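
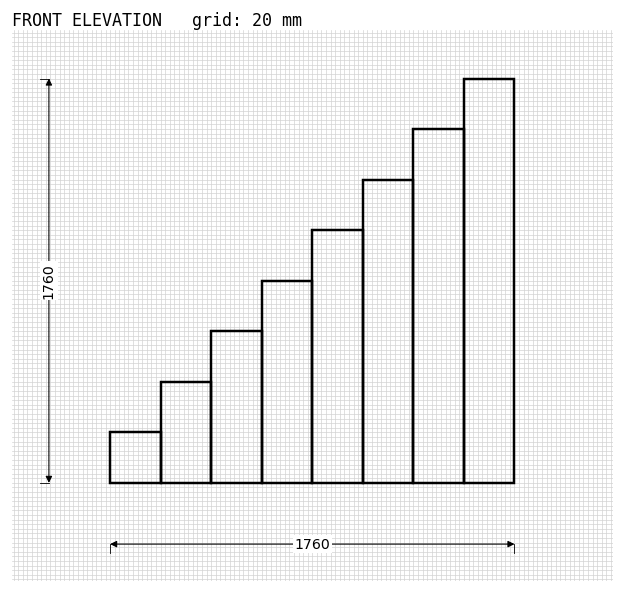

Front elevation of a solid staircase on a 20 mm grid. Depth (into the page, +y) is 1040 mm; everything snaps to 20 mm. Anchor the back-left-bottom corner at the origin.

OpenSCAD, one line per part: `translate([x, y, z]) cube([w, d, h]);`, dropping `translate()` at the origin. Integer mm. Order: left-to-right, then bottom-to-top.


cube([220, 1040, 220]);
translate([220, 0, 0]) cube([220, 1040, 440]);
translate([440, 0, 0]) cube([220, 1040, 660]);
translate([660, 0, 0]) cube([220, 1040, 880]);
translate([880, 0, 0]) cube([220, 1040, 1100]);
translate([1100, 0, 0]) cube([220, 1040, 1320]);
translate([1320, 0, 0]) cube([220, 1040, 1540]);
translate([1540, 0, 0]) cube([220, 1040, 1760]);


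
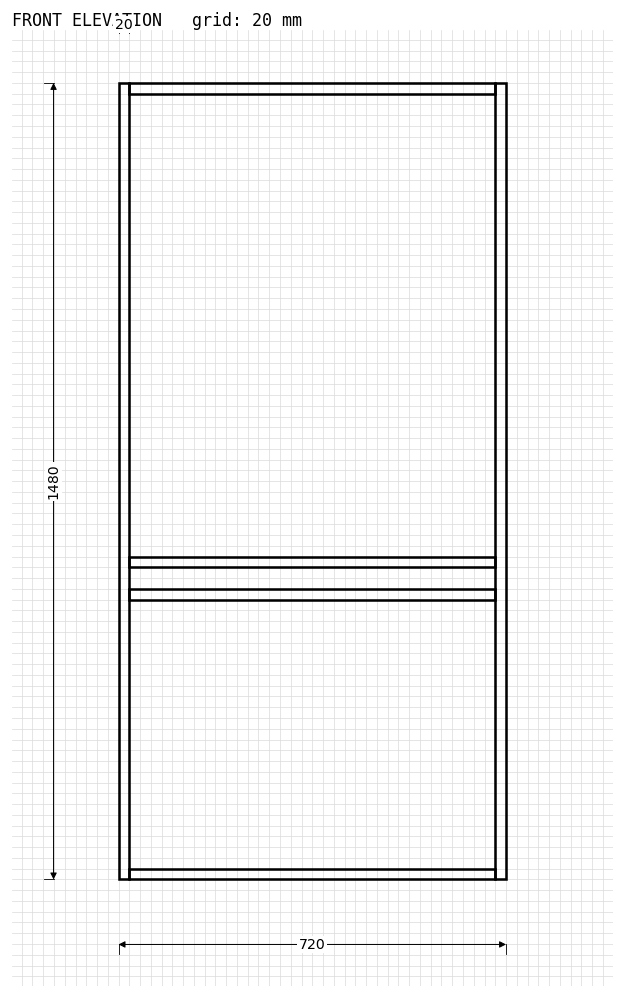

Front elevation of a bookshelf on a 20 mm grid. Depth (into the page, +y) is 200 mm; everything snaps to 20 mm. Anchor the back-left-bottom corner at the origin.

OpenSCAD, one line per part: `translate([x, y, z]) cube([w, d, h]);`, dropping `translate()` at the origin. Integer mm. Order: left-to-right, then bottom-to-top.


cube([20, 200, 1480]);
translate([20, 0, 0]) cube([680, 200, 20]);
translate([20, 0, 520]) cube([680, 200, 20]);
translate([20, 0, 580]) cube([680, 200, 20]);
translate([20, 0, 1460]) cube([680, 200, 20]);
translate([700, 0, 0]) cube([20, 200, 1480]);


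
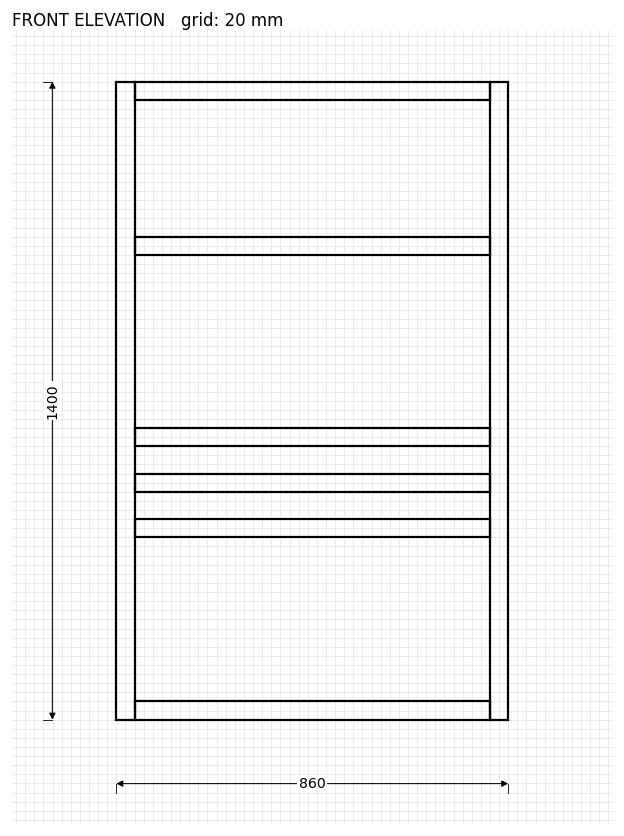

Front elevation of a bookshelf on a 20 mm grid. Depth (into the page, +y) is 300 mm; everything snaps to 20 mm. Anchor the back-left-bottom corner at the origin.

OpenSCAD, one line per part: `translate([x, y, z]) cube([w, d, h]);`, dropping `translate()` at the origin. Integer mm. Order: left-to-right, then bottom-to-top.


cube([40, 300, 1400]);
translate([40, 0, 0]) cube([780, 300, 40]);
translate([40, 0, 400]) cube([780, 300, 40]);
translate([40, 0, 500]) cube([780, 300, 40]);
translate([40, 0, 600]) cube([780, 300, 40]);
translate([40, 0, 1020]) cube([780, 300, 40]);
translate([40, 0, 1360]) cube([780, 300, 40]);
translate([820, 0, 0]) cube([40, 300, 1400]);


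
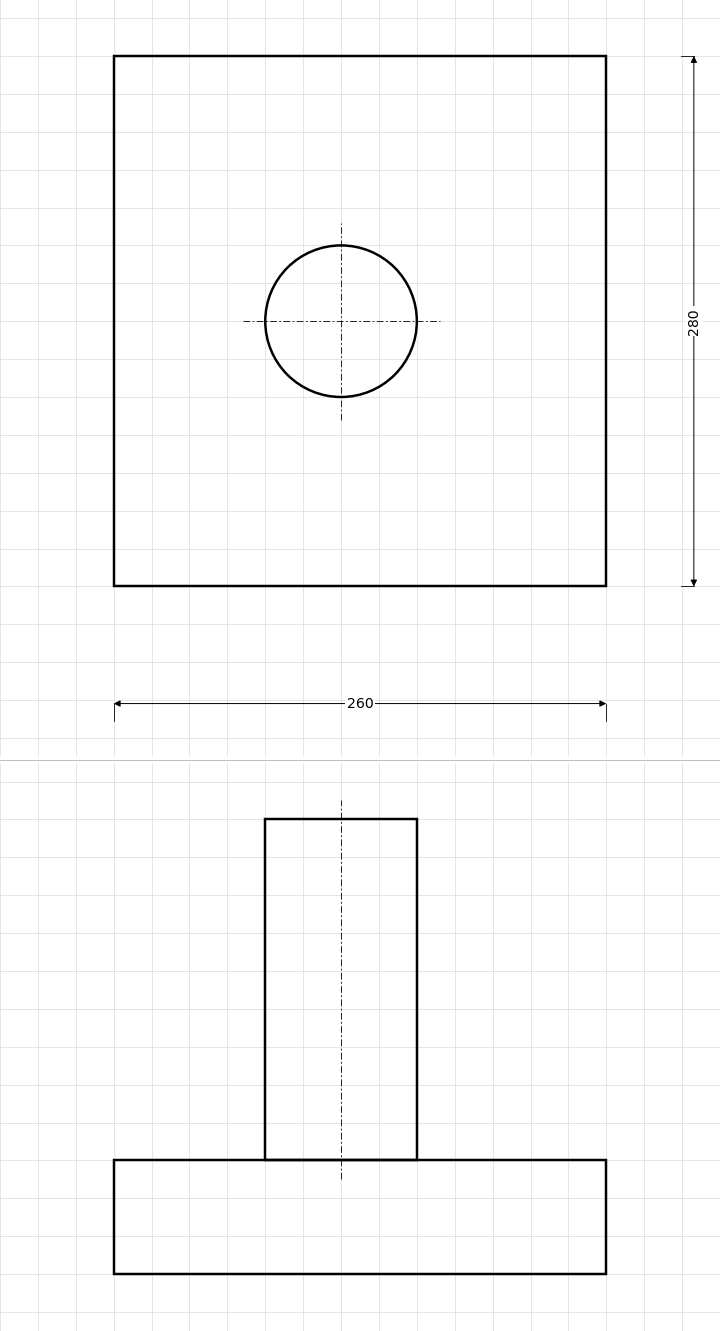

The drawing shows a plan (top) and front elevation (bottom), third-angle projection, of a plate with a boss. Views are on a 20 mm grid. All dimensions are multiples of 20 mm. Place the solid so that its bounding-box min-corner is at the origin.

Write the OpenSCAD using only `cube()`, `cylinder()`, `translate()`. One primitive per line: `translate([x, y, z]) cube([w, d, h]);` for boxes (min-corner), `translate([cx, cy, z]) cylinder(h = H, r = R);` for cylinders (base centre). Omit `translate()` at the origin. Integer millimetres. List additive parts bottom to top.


cube([260, 280, 60]);
translate([120, 140, 60]) cylinder(h = 180, r = 40);


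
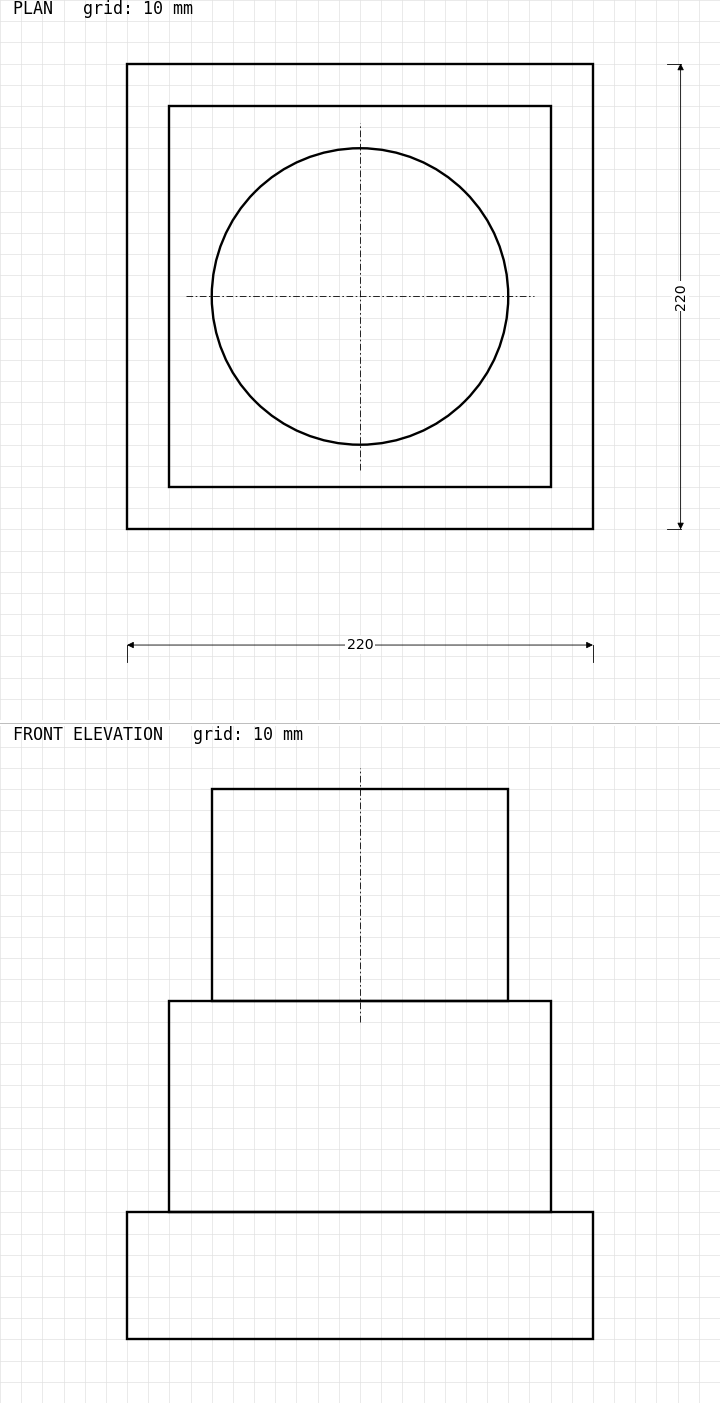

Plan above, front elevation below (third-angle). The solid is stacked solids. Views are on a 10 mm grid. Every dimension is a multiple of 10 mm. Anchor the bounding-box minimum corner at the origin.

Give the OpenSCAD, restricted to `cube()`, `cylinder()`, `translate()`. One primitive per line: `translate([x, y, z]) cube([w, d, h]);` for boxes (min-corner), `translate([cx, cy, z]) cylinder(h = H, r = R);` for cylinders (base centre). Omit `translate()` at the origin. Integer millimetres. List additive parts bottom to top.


cube([220, 220, 60]);
translate([20, 20, 60]) cube([180, 180, 100]);
translate([110, 110, 160]) cylinder(h = 100, r = 70);


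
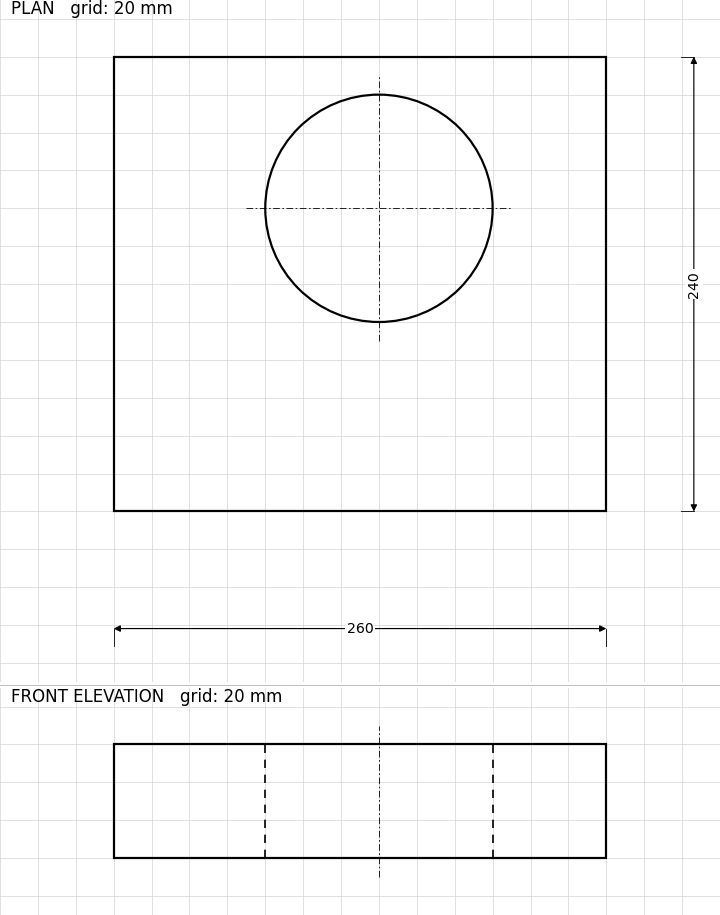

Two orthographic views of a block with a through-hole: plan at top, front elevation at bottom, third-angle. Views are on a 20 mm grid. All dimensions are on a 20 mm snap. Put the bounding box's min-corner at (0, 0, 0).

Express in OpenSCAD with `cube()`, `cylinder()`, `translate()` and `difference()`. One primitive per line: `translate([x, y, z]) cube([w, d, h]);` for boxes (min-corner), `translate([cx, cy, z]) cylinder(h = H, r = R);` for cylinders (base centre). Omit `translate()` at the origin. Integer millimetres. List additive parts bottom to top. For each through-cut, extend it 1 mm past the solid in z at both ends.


difference() {
  cube([260, 240, 60]);
  translate([140, 160, -1]) cylinder(h = 62, r = 60);
}


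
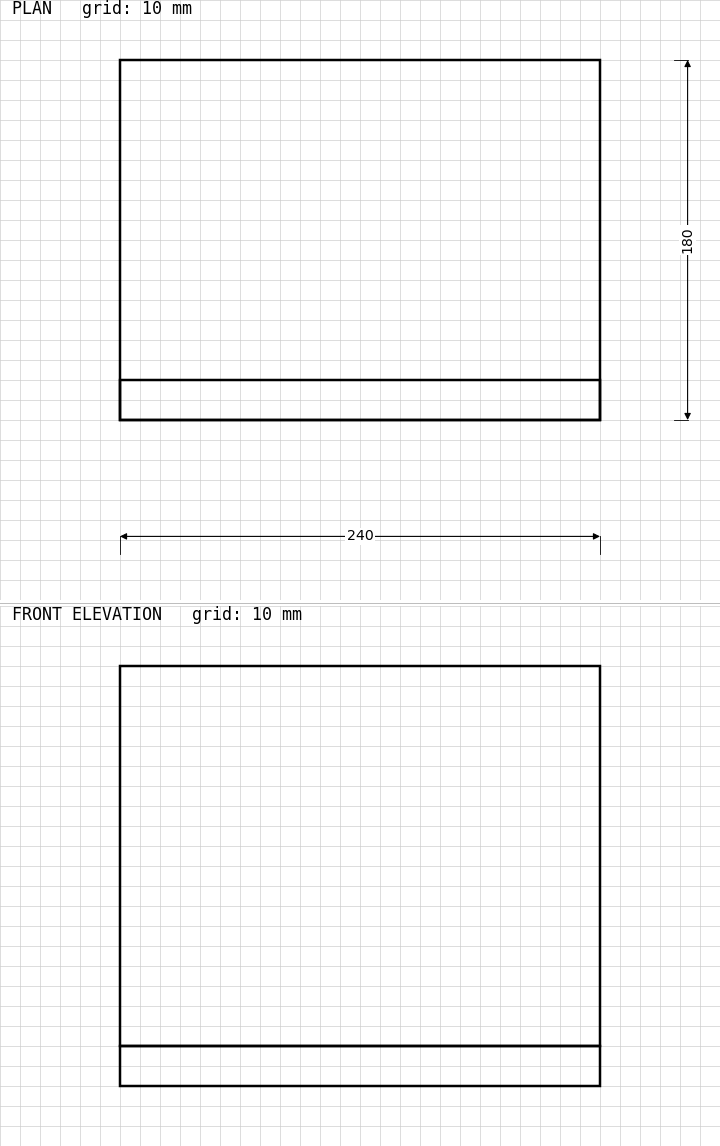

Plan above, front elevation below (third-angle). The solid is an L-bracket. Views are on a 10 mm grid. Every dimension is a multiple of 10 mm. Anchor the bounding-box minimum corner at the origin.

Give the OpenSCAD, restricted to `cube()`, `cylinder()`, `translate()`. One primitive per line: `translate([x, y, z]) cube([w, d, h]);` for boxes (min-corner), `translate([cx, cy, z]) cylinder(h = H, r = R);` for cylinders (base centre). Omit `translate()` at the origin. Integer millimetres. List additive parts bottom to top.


cube([240, 180, 20]);
translate([0, 0, 20]) cube([240, 20, 190]);


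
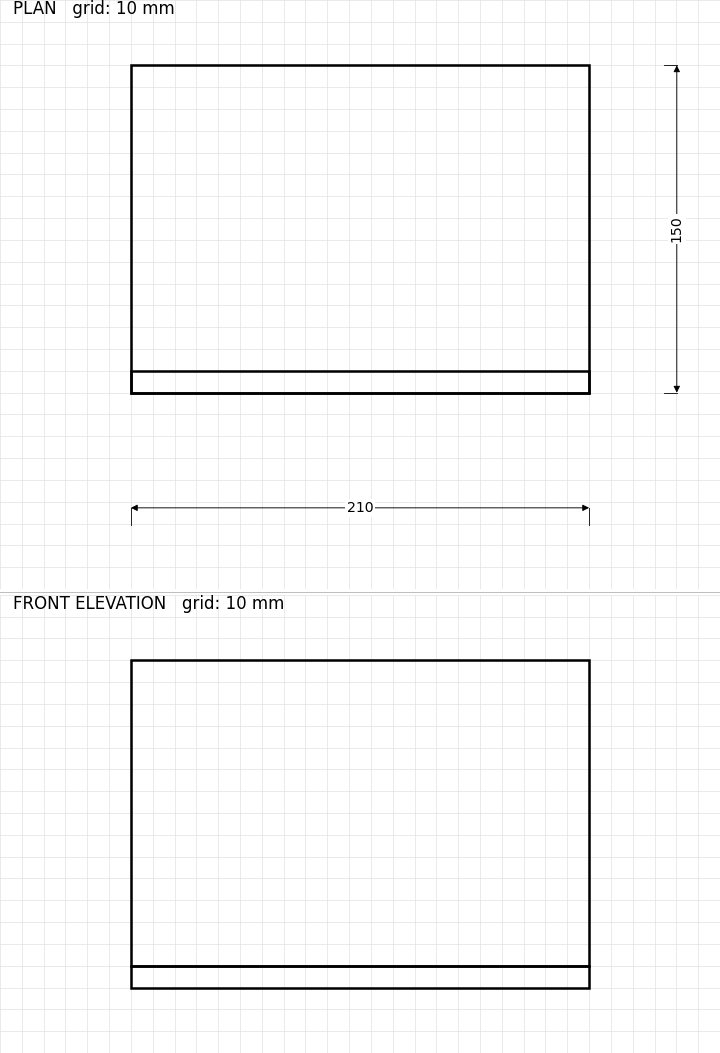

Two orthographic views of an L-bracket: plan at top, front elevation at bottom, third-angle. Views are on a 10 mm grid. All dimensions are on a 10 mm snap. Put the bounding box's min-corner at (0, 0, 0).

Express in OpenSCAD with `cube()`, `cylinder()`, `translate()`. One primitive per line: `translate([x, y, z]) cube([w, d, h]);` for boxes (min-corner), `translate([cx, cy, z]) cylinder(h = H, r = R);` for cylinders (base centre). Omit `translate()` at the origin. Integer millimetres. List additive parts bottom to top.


cube([210, 150, 10]);
translate([0, 0, 10]) cube([210, 10, 140]);


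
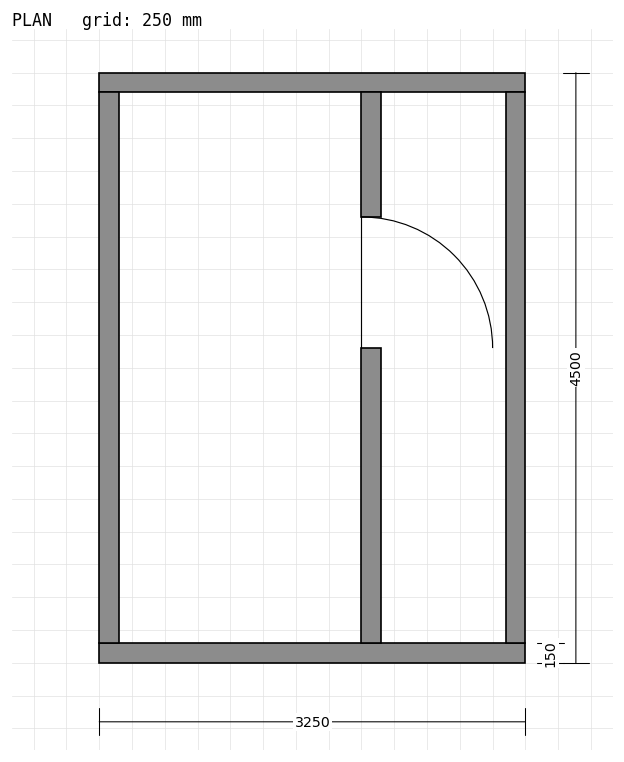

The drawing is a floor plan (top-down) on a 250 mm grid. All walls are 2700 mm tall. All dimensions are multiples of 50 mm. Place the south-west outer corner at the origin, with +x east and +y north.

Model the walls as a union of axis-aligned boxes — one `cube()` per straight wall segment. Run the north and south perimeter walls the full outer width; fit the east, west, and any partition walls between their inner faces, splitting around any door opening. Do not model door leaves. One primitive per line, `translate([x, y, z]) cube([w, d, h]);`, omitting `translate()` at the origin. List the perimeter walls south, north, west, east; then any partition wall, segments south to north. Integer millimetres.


cube([3250, 150, 2700]);
translate([0, 4350, 0]) cube([3250, 150, 2700]);
translate([0, 150, 0]) cube([150, 4200, 2700]);
translate([3100, 150, 0]) cube([150, 4200, 2700]);
translate([2000, 150, 0]) cube([150, 2250, 2700]);
translate([2000, 3400, 0]) cube([150, 950, 2700]);


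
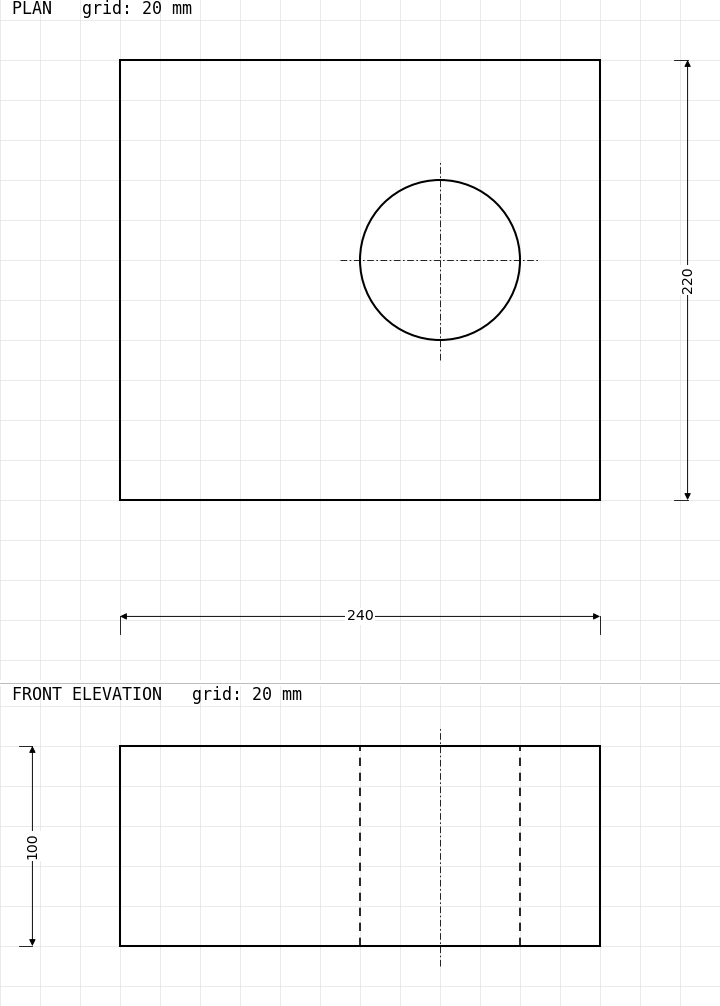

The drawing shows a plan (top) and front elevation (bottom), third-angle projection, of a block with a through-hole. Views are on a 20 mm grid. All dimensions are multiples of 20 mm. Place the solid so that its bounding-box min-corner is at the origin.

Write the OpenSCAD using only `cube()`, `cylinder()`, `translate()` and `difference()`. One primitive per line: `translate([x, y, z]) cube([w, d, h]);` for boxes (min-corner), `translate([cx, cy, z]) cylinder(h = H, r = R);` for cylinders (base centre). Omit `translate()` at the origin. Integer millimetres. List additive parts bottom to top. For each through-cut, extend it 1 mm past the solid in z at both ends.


difference() {
  cube([240, 220, 100]);
  translate([160, 120, -1]) cylinder(h = 102, r = 40);
}


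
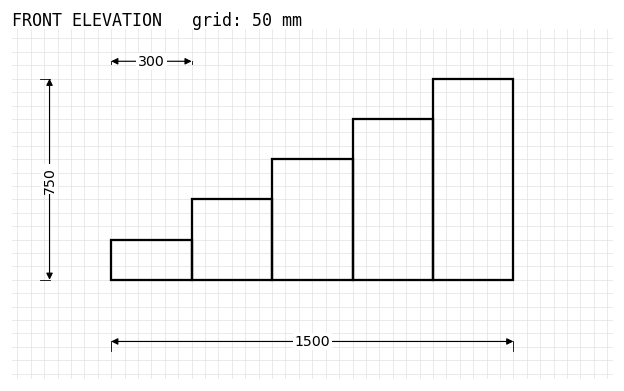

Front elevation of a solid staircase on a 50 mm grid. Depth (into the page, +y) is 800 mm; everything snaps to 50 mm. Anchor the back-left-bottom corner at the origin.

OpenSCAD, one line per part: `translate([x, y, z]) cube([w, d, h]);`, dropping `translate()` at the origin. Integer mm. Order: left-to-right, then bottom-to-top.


cube([300, 800, 150]);
translate([300, 0, 0]) cube([300, 800, 300]);
translate([600, 0, 0]) cube([300, 800, 450]);
translate([900, 0, 0]) cube([300, 800, 600]);
translate([1200, 0, 0]) cube([300, 800, 750]);


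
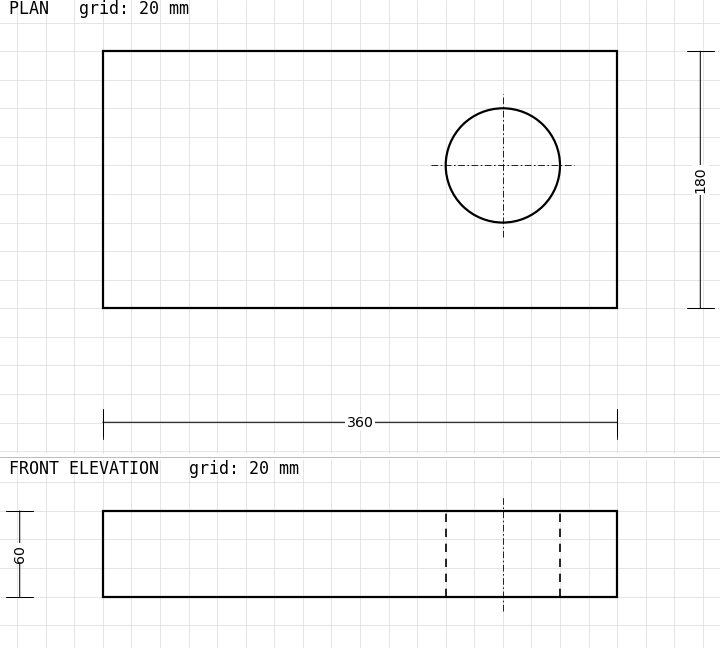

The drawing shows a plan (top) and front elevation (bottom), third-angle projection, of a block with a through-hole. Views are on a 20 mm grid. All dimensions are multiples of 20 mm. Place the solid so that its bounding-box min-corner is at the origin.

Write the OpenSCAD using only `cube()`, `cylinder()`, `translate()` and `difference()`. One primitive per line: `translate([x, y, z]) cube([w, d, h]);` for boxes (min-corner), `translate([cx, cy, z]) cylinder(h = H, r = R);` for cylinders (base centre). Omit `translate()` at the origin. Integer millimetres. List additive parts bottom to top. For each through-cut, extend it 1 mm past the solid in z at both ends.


difference() {
  cube([360, 180, 60]);
  translate([280, 100, -1]) cylinder(h = 62, r = 40);
}


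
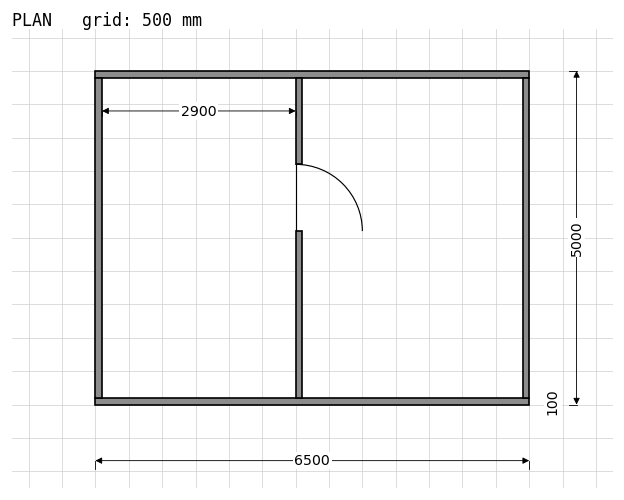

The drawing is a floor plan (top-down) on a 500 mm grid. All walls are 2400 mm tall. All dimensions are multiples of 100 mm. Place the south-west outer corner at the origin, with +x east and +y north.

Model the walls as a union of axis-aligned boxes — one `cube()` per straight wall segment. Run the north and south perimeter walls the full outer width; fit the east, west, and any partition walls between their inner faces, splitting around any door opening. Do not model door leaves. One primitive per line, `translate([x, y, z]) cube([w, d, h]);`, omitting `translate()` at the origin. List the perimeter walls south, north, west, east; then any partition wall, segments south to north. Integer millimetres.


cube([6500, 100, 2400]);
translate([0, 4900, 0]) cube([6500, 100, 2400]);
translate([0, 100, 0]) cube([100, 4800, 2400]);
translate([6400, 100, 0]) cube([100, 4800, 2400]);
translate([3000, 100, 0]) cube([100, 2500, 2400]);
translate([3000, 3600, 0]) cube([100, 1300, 2400]);


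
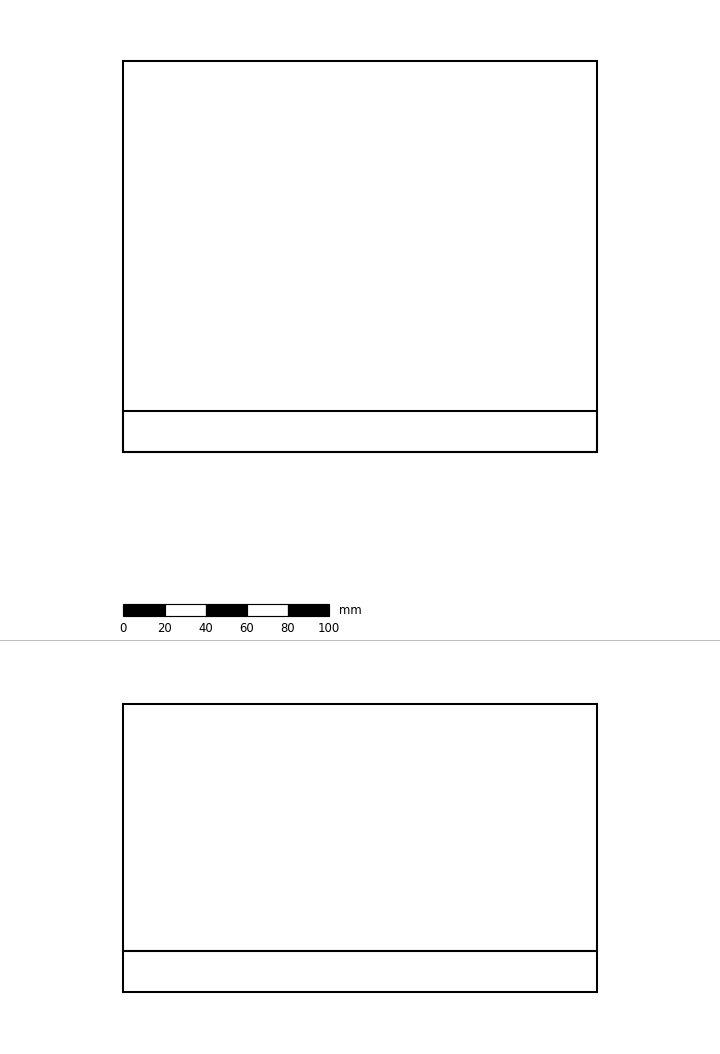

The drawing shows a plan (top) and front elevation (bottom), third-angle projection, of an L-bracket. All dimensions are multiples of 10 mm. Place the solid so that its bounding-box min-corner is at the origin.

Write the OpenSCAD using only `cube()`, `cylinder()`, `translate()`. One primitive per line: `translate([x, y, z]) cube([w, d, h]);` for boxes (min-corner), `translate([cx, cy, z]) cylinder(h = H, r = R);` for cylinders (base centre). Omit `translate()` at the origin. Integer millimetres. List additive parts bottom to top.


cube([230, 190, 20]);
translate([0, 0, 20]) cube([230, 20, 120]);


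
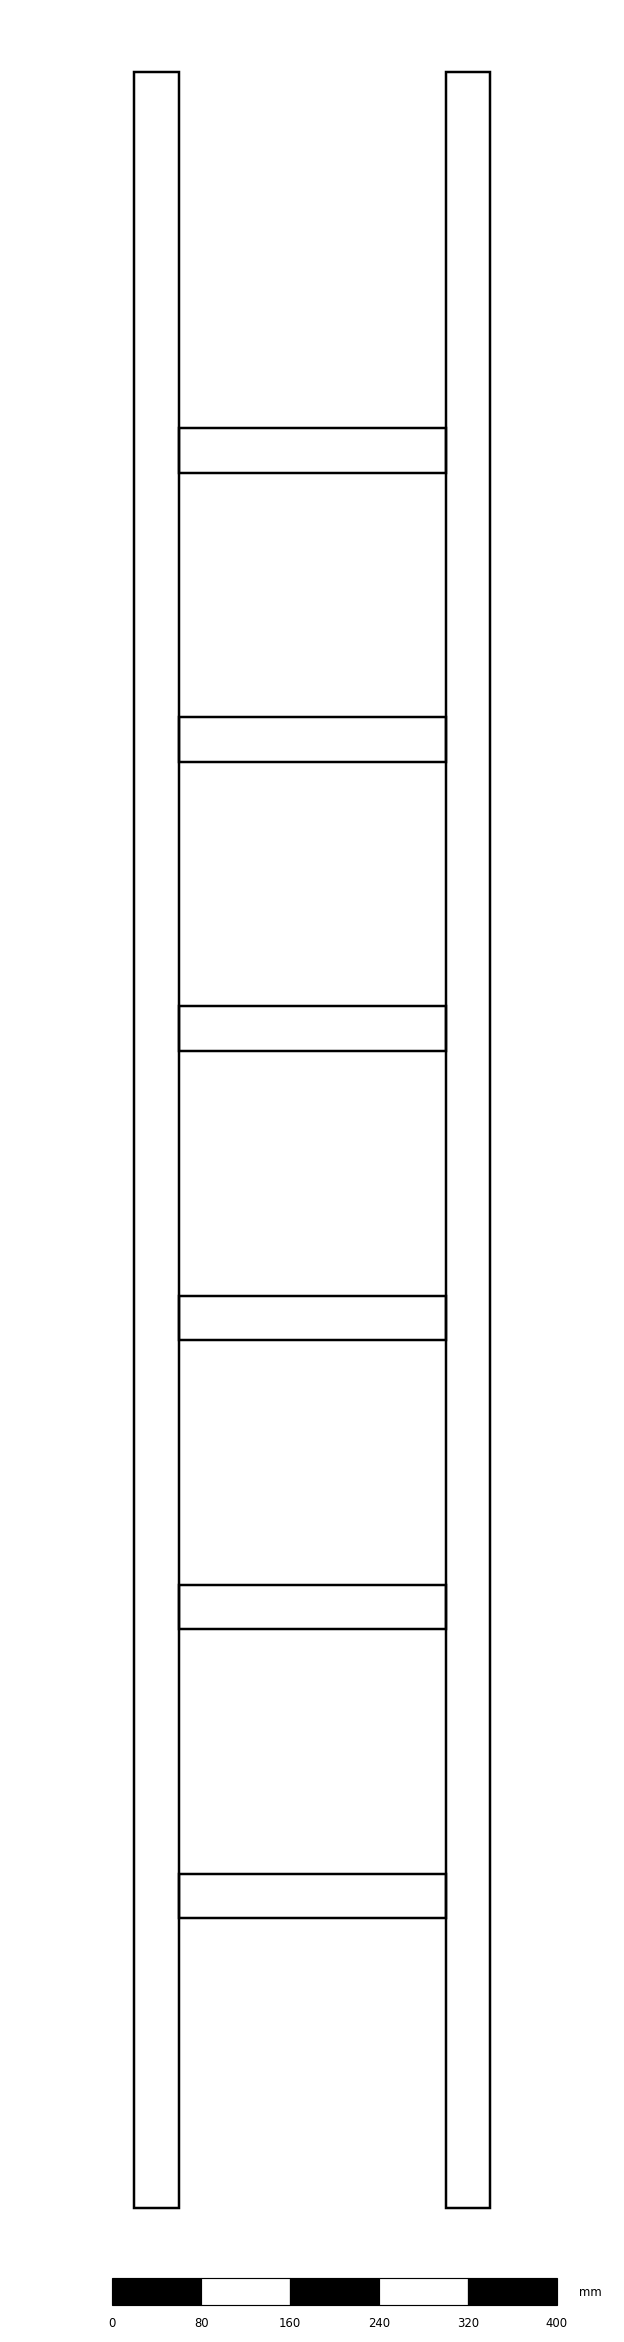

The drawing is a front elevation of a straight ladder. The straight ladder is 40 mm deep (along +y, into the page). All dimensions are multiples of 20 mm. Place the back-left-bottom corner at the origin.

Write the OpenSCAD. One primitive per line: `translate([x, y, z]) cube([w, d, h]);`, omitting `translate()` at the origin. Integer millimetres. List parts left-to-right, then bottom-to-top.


cube([40, 40, 1920]);
translate([40, 0, 260]) cube([240, 40, 40]);
translate([40, 0, 520]) cube([240, 40, 40]);
translate([40, 0, 780]) cube([240, 40, 40]);
translate([40, 0, 1040]) cube([240, 40, 40]);
translate([40, 0, 1300]) cube([240, 40, 40]);
translate([40, 0, 1560]) cube([240, 40, 40]);
translate([280, 0, 0]) cube([40, 40, 1920]);


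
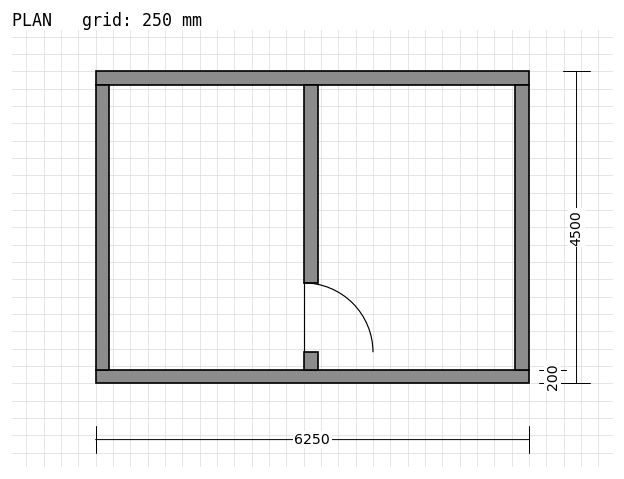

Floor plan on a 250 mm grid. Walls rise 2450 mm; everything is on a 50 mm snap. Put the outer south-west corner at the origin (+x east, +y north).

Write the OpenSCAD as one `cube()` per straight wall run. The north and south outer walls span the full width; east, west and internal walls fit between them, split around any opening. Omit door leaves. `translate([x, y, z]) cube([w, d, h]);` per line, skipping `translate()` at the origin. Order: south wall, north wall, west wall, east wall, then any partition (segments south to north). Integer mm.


cube([6250, 200, 2450]);
translate([0, 4300, 0]) cube([6250, 200, 2450]);
translate([0, 200, 0]) cube([200, 4100, 2450]);
translate([6050, 200, 0]) cube([200, 4100, 2450]);
translate([3000, 200, 0]) cube([200, 250, 2450]);
translate([3000, 1450, 0]) cube([200, 2850, 2450]);


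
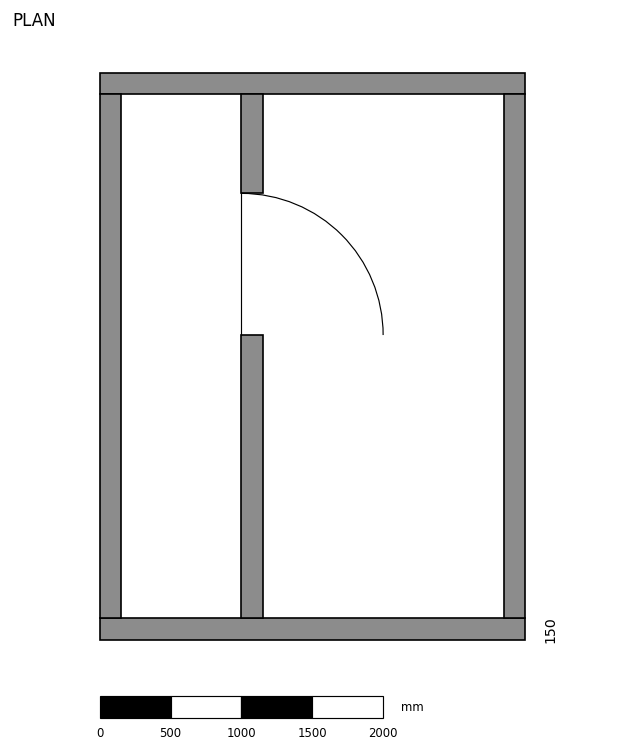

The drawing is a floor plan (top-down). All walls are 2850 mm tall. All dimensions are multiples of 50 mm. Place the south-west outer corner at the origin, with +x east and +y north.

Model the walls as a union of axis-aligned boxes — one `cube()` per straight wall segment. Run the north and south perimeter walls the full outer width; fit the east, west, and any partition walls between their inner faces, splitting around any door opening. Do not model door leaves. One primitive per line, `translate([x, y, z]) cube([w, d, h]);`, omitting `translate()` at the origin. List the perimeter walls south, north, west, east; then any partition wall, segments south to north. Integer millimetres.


cube([3000, 150, 2850]);
translate([0, 3850, 0]) cube([3000, 150, 2850]);
translate([0, 150, 0]) cube([150, 3700, 2850]);
translate([2850, 150, 0]) cube([150, 3700, 2850]);
translate([1000, 150, 0]) cube([150, 2000, 2850]);
translate([1000, 3150, 0]) cube([150, 700, 2850]);


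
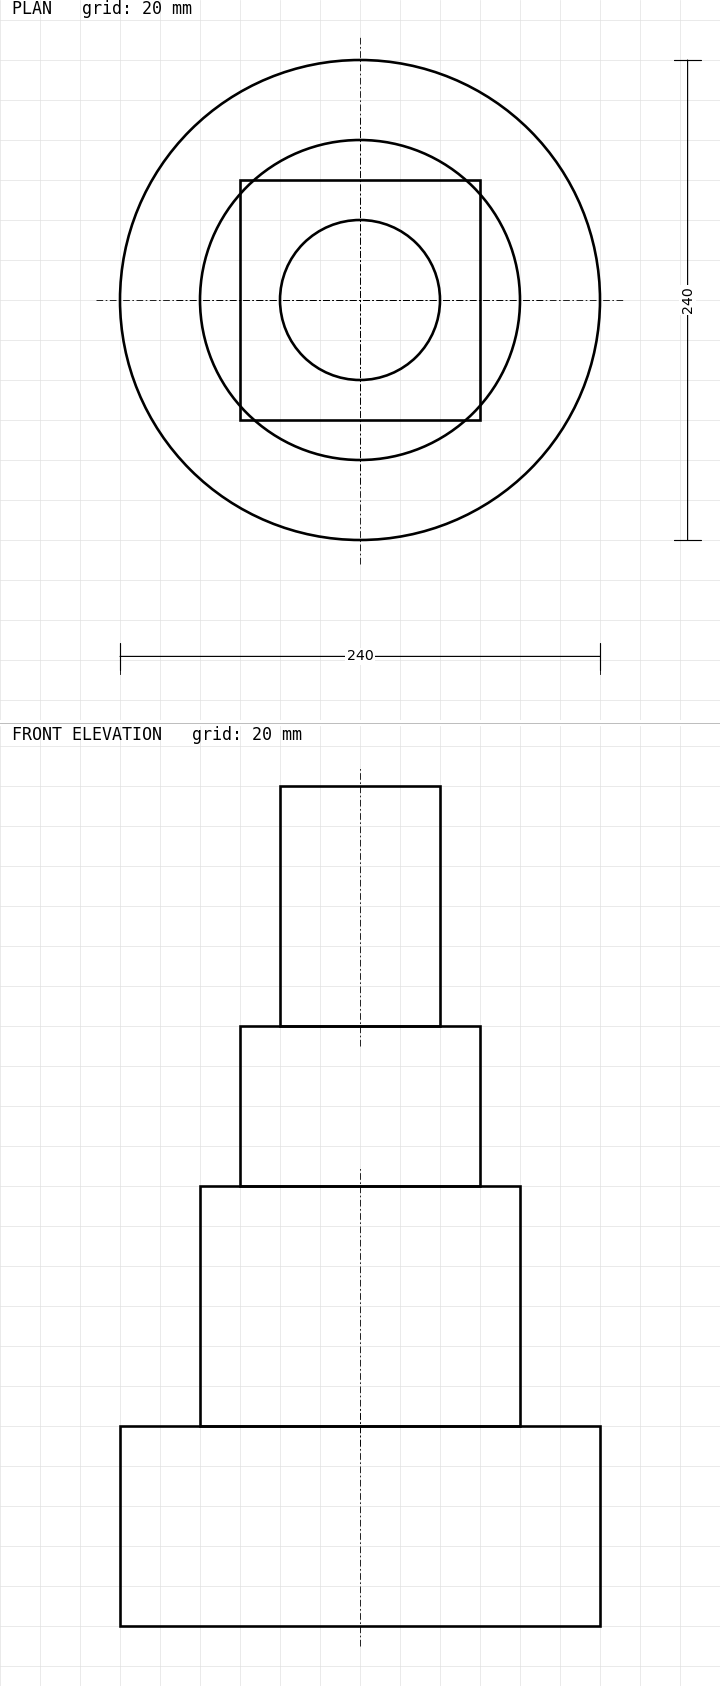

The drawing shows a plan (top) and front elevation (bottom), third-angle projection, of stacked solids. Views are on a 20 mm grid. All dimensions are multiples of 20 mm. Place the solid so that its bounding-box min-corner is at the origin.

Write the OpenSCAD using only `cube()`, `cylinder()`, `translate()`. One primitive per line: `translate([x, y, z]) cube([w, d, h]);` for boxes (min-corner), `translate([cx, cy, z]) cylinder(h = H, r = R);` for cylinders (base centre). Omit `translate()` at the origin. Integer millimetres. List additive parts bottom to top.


translate([120, 120, 0]) cylinder(h = 100, r = 120);
translate([120, 120, 100]) cylinder(h = 120, r = 80);
translate([60, 60, 220]) cube([120, 120, 80]);
translate([120, 120, 300]) cylinder(h = 120, r = 40);


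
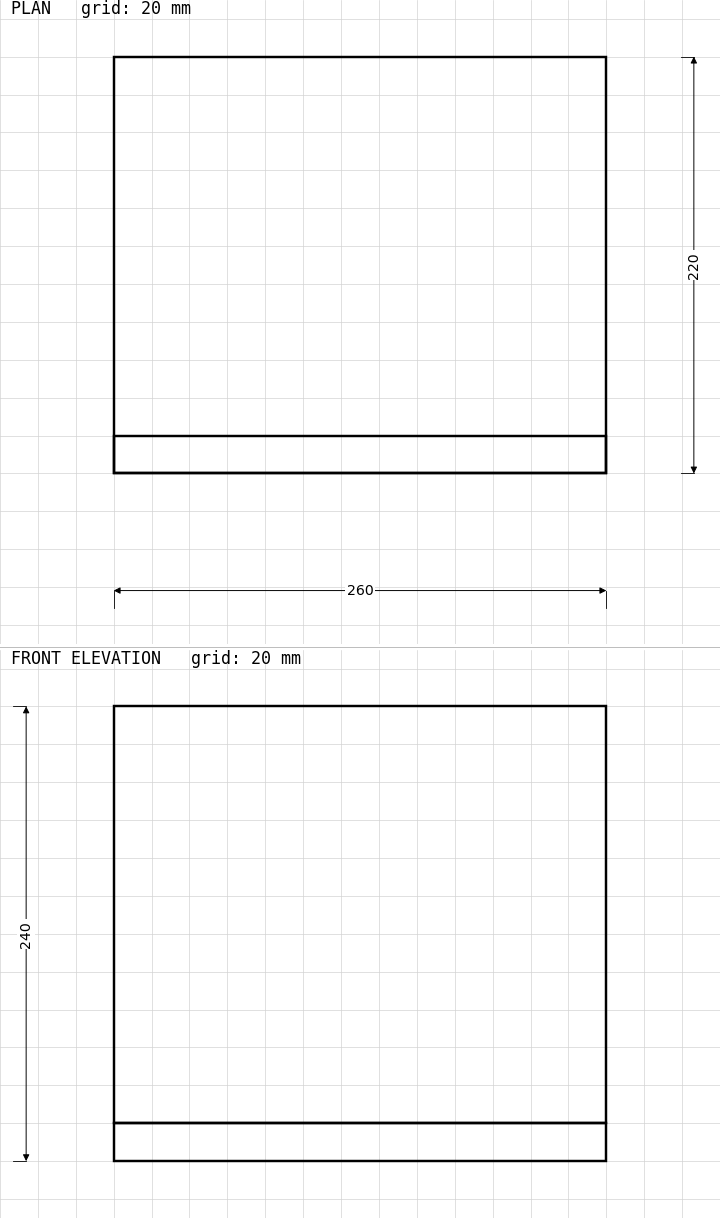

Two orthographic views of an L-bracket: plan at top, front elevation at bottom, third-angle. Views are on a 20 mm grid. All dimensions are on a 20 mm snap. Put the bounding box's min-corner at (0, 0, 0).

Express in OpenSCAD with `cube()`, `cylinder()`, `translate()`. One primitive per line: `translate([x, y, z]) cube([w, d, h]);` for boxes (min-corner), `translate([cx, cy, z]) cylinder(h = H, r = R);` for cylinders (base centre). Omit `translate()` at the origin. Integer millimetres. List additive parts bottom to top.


cube([260, 220, 20]);
translate([0, 0, 20]) cube([260, 20, 220]);


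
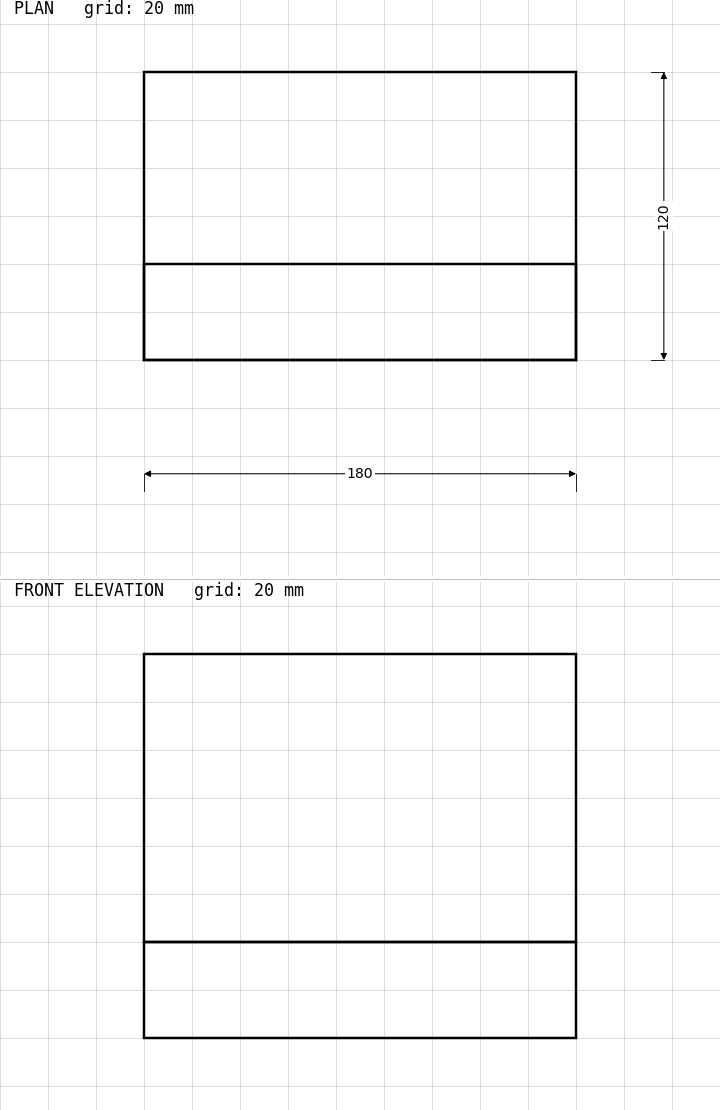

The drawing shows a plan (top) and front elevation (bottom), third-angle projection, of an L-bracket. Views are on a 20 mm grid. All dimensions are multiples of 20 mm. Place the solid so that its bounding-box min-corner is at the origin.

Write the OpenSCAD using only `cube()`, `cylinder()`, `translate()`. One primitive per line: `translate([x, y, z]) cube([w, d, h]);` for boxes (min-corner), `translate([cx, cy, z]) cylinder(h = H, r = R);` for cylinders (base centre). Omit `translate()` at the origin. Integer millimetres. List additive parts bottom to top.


cube([180, 120, 40]);
translate([0, 0, 40]) cube([180, 40, 120]);


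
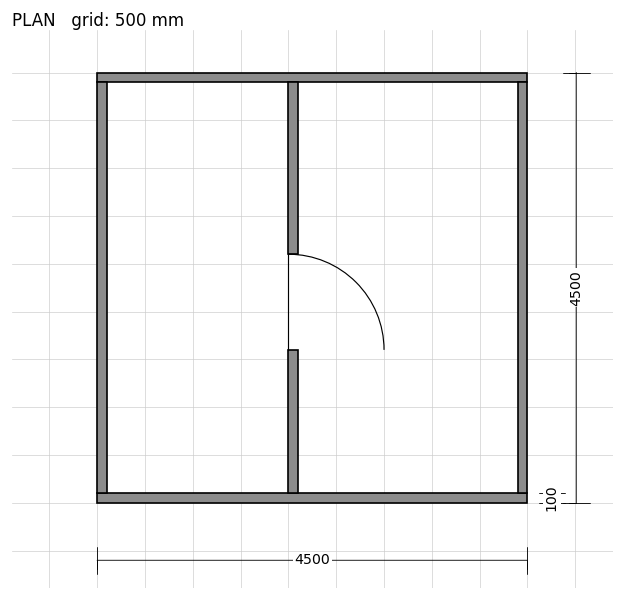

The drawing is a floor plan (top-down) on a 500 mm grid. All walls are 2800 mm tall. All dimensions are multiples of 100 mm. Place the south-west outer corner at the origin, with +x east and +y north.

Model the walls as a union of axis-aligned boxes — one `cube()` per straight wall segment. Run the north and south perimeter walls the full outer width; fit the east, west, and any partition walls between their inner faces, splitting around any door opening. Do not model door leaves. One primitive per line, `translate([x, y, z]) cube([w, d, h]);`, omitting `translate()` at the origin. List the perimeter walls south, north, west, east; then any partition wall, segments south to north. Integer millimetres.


cube([4500, 100, 2800]);
translate([0, 4400, 0]) cube([4500, 100, 2800]);
translate([0, 100, 0]) cube([100, 4300, 2800]);
translate([4400, 100, 0]) cube([100, 4300, 2800]);
translate([2000, 100, 0]) cube([100, 1500, 2800]);
translate([2000, 2600, 0]) cube([100, 1800, 2800]);


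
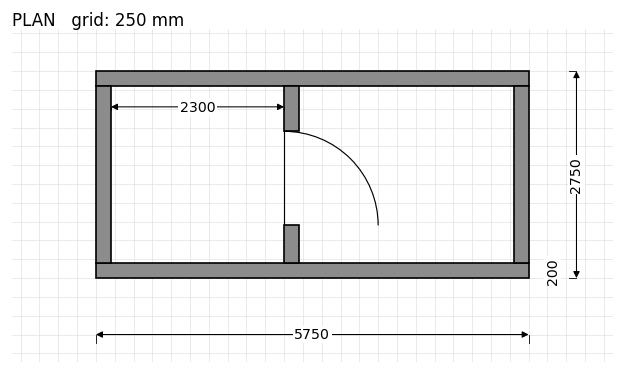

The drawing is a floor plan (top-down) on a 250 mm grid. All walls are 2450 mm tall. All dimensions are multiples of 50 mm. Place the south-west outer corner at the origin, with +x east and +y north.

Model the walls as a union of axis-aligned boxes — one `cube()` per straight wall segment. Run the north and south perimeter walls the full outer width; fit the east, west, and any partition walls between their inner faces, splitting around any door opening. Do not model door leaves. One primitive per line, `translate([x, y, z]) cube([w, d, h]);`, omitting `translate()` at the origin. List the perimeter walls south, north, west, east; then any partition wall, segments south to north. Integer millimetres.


cube([5750, 200, 2450]);
translate([0, 2550, 0]) cube([5750, 200, 2450]);
translate([0, 200, 0]) cube([200, 2350, 2450]);
translate([5550, 200, 0]) cube([200, 2350, 2450]);
translate([2500, 200, 0]) cube([200, 500, 2450]);
translate([2500, 1950, 0]) cube([200, 600, 2450]);


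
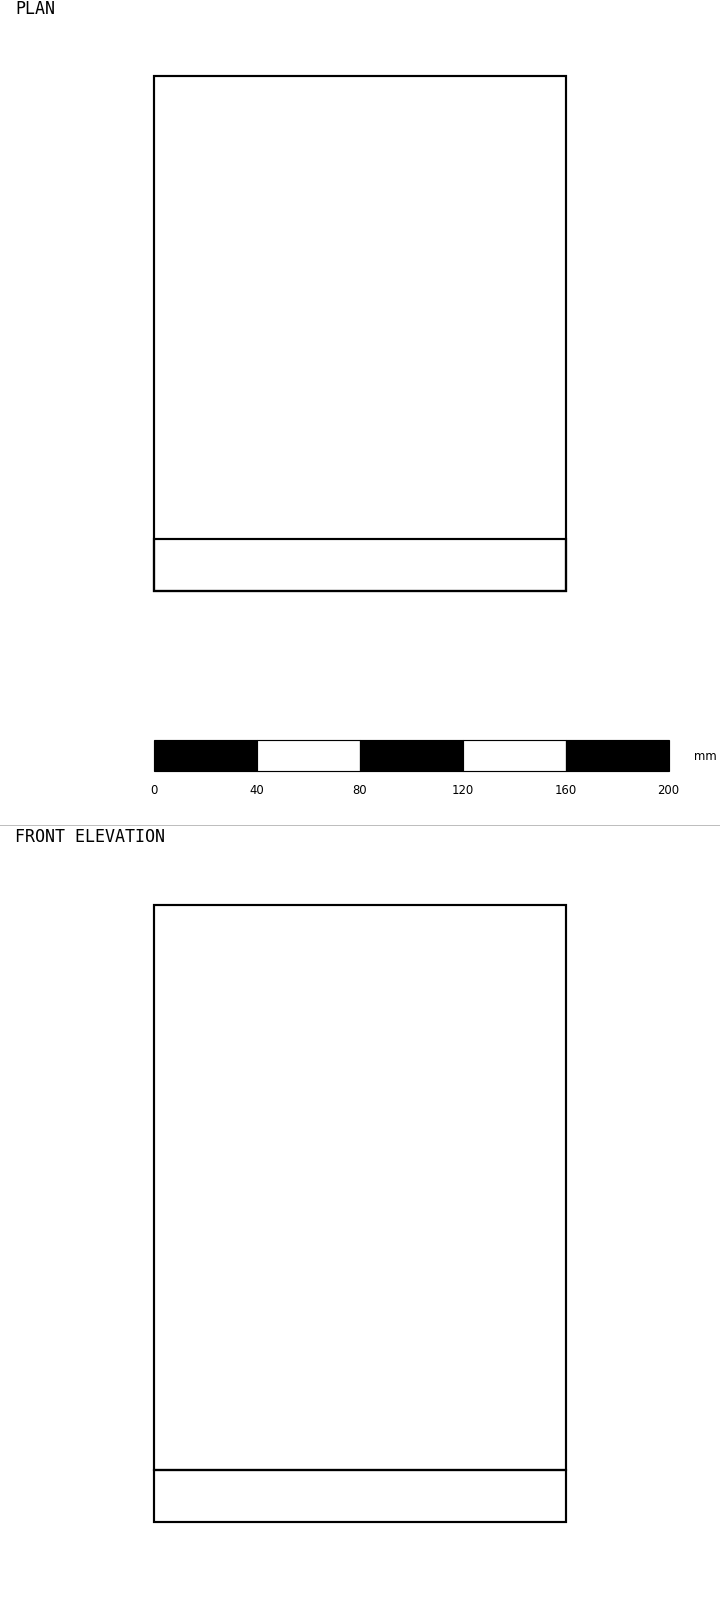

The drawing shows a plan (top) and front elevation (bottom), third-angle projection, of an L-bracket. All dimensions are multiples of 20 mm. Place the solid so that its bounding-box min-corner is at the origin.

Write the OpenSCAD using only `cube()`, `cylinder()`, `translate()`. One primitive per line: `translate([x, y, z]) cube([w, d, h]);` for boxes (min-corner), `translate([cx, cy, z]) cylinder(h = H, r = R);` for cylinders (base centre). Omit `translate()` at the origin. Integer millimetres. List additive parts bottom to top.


cube([160, 200, 20]);
translate([0, 0, 20]) cube([160, 20, 220]);


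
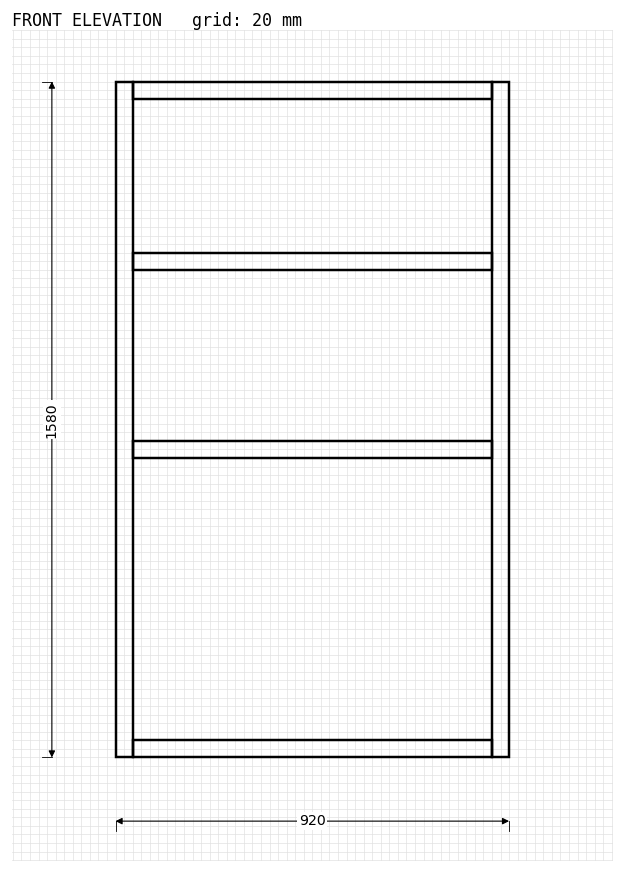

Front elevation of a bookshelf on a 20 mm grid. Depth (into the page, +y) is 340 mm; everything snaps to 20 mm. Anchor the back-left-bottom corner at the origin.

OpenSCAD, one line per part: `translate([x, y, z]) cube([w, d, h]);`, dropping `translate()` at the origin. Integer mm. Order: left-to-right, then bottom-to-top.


cube([40, 340, 1580]);
translate([40, 0, 0]) cube([840, 340, 40]);
translate([40, 0, 700]) cube([840, 340, 40]);
translate([40, 0, 1140]) cube([840, 340, 40]);
translate([40, 0, 1540]) cube([840, 340, 40]);
translate([880, 0, 0]) cube([40, 340, 1580]);


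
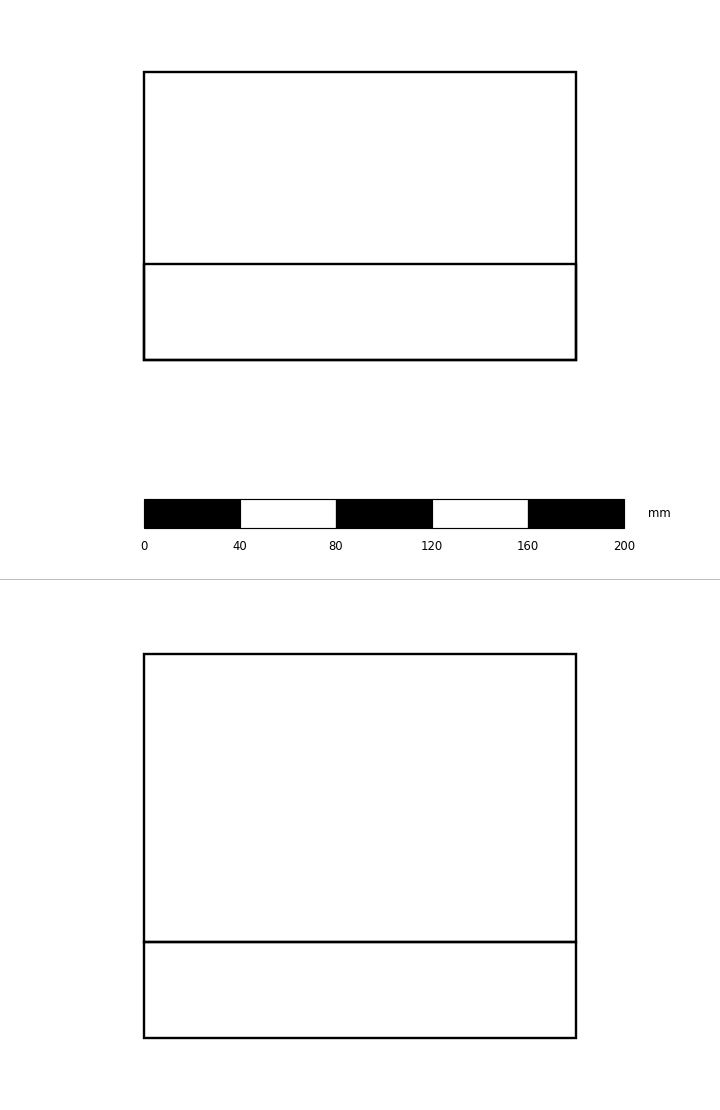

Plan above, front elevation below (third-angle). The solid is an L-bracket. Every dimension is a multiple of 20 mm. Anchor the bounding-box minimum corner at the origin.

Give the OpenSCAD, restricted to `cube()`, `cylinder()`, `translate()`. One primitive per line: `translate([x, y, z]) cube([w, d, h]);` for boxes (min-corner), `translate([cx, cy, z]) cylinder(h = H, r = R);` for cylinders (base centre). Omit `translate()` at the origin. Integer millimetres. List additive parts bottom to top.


cube([180, 120, 40]);
translate([0, 0, 40]) cube([180, 40, 120]);


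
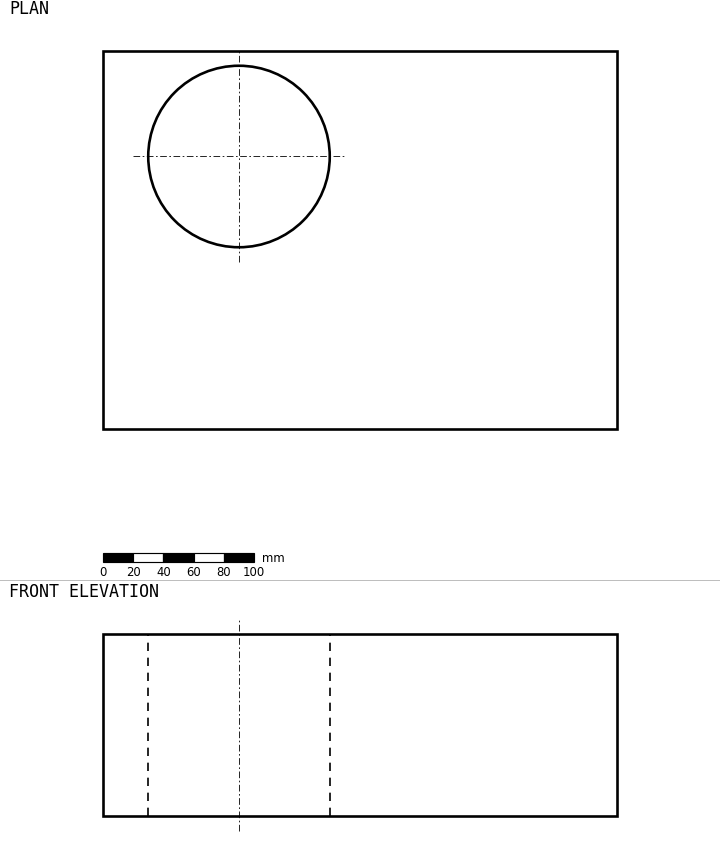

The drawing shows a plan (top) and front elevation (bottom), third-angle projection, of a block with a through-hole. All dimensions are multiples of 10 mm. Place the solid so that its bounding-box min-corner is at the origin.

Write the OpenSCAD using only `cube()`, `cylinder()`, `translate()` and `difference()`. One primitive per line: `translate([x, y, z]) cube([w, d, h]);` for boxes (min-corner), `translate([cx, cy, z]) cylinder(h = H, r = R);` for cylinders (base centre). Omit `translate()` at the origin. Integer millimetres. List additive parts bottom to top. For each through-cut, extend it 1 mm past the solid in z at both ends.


difference() {
  cube([340, 250, 120]);
  translate([90, 180, -1]) cylinder(h = 122, r = 60);
}


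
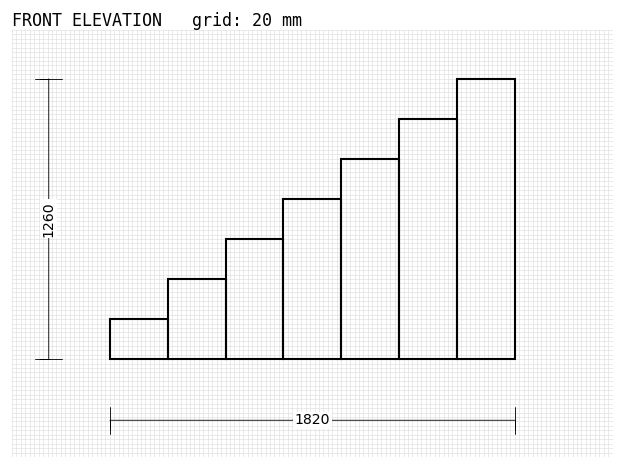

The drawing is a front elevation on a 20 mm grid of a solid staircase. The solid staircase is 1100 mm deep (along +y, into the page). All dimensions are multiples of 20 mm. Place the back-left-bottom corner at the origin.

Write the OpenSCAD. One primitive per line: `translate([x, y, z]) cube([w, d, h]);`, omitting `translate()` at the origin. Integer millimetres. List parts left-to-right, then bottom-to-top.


cube([260, 1100, 180]);
translate([260, 0, 0]) cube([260, 1100, 360]);
translate([520, 0, 0]) cube([260, 1100, 540]);
translate([780, 0, 0]) cube([260, 1100, 720]);
translate([1040, 0, 0]) cube([260, 1100, 900]);
translate([1300, 0, 0]) cube([260, 1100, 1080]);
translate([1560, 0, 0]) cube([260, 1100, 1260]);


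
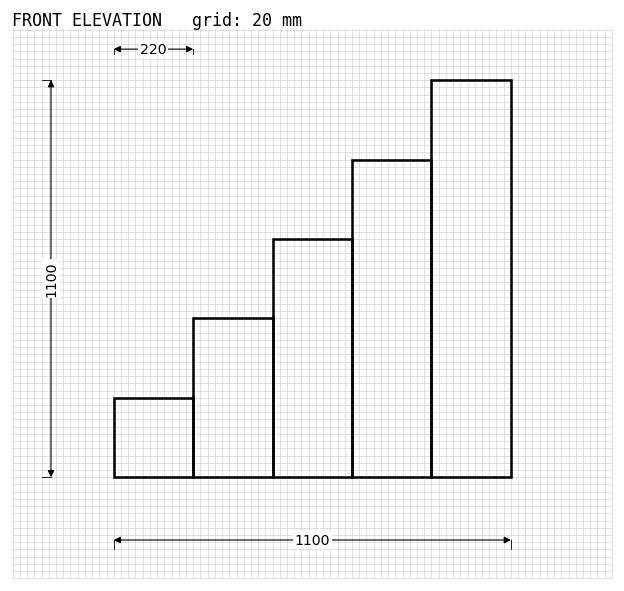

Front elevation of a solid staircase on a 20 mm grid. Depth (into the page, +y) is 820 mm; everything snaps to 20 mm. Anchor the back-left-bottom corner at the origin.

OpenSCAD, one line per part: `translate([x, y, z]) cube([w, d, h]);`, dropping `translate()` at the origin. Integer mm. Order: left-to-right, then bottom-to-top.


cube([220, 820, 220]);
translate([220, 0, 0]) cube([220, 820, 440]);
translate([440, 0, 0]) cube([220, 820, 660]);
translate([660, 0, 0]) cube([220, 820, 880]);
translate([880, 0, 0]) cube([220, 820, 1100]);


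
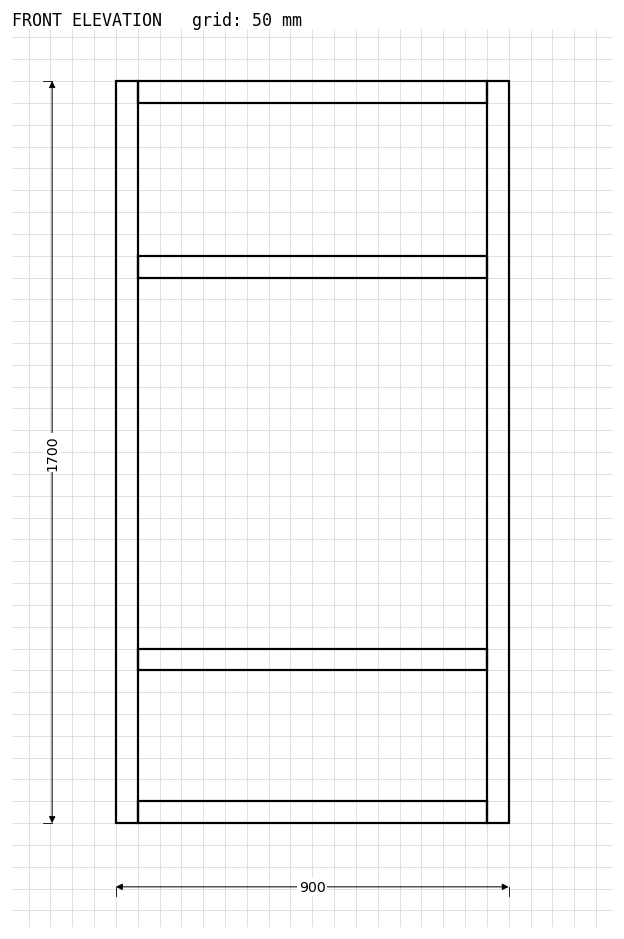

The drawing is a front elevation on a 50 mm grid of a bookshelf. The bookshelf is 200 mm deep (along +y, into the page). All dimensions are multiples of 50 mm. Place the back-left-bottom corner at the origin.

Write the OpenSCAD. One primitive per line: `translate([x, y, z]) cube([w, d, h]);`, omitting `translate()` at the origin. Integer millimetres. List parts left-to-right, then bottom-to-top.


cube([50, 200, 1700]);
translate([50, 0, 0]) cube([800, 200, 50]);
translate([50, 0, 350]) cube([800, 200, 50]);
translate([50, 0, 1250]) cube([800, 200, 50]);
translate([50, 0, 1650]) cube([800, 200, 50]);
translate([850, 0, 0]) cube([50, 200, 1700]);


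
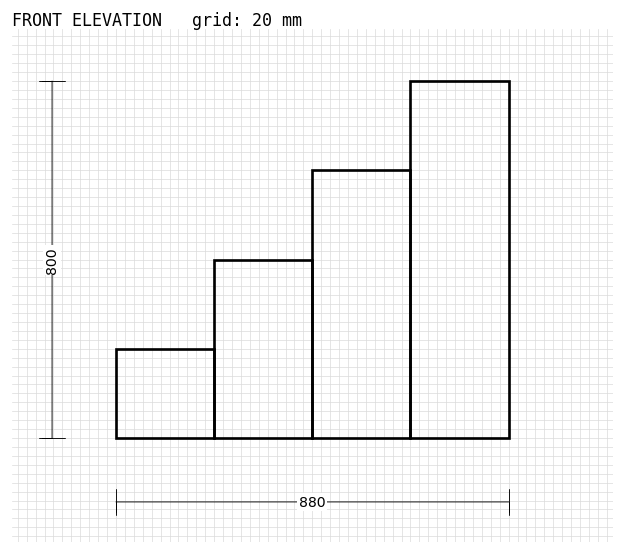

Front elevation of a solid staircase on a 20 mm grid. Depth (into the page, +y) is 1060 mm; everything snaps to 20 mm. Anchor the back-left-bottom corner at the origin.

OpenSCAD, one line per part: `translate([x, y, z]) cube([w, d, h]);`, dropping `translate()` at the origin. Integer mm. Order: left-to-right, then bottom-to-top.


cube([220, 1060, 200]);
translate([220, 0, 0]) cube([220, 1060, 400]);
translate([440, 0, 0]) cube([220, 1060, 600]);
translate([660, 0, 0]) cube([220, 1060, 800]);


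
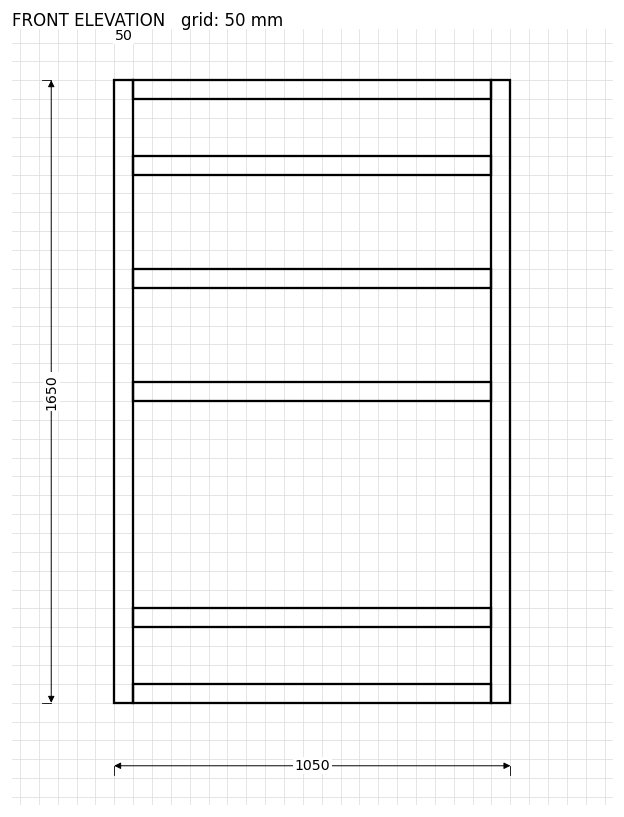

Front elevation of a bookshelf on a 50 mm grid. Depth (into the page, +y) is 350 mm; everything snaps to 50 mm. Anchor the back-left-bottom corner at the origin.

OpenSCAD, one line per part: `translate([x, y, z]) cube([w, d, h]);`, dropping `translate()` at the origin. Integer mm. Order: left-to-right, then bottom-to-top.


cube([50, 350, 1650]);
translate([50, 0, 0]) cube([950, 350, 50]);
translate([50, 0, 200]) cube([950, 350, 50]);
translate([50, 0, 800]) cube([950, 350, 50]);
translate([50, 0, 1100]) cube([950, 350, 50]);
translate([50, 0, 1400]) cube([950, 350, 50]);
translate([50, 0, 1600]) cube([950, 350, 50]);
translate([1000, 0, 0]) cube([50, 350, 1650]);


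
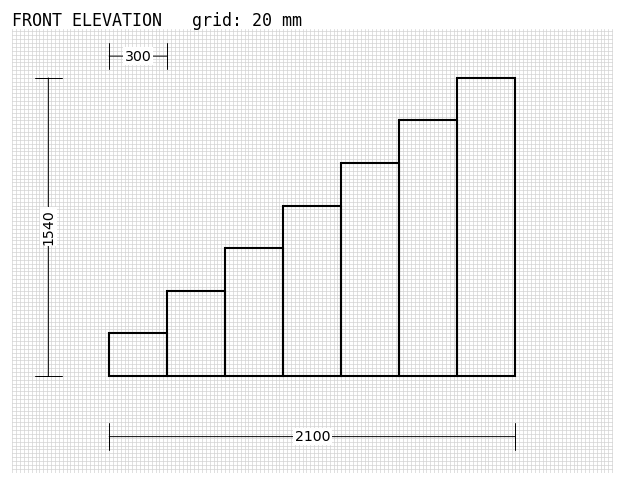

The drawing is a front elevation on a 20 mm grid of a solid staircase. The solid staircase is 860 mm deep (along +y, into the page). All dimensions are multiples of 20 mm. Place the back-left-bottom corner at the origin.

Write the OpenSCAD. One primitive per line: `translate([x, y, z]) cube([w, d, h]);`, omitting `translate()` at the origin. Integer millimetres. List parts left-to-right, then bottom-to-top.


cube([300, 860, 220]);
translate([300, 0, 0]) cube([300, 860, 440]);
translate([600, 0, 0]) cube([300, 860, 660]);
translate([900, 0, 0]) cube([300, 860, 880]);
translate([1200, 0, 0]) cube([300, 860, 1100]);
translate([1500, 0, 0]) cube([300, 860, 1320]);
translate([1800, 0, 0]) cube([300, 860, 1540]);


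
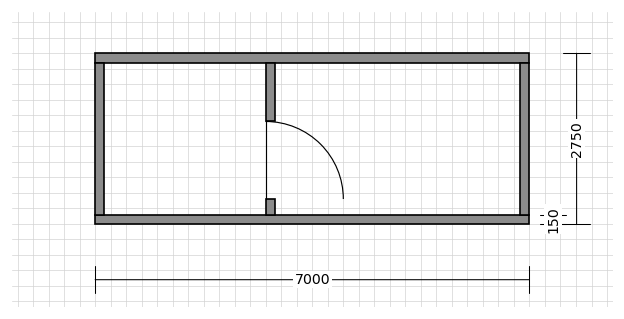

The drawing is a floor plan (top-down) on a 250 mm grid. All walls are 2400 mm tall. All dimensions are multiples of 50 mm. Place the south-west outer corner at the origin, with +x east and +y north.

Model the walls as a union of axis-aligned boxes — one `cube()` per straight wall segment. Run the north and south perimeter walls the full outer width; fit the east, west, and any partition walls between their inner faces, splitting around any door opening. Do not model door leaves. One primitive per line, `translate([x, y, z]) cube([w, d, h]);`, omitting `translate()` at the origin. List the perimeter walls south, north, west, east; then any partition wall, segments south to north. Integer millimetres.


cube([7000, 150, 2400]);
translate([0, 2600, 0]) cube([7000, 150, 2400]);
translate([0, 150, 0]) cube([150, 2450, 2400]);
translate([6850, 150, 0]) cube([150, 2450, 2400]);
translate([2750, 150, 0]) cube([150, 250, 2400]);
translate([2750, 1650, 0]) cube([150, 950, 2400]);


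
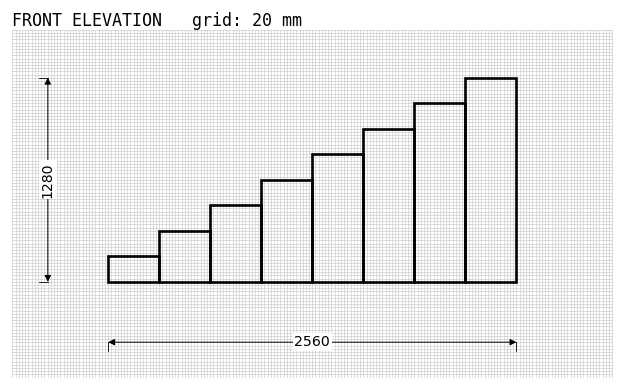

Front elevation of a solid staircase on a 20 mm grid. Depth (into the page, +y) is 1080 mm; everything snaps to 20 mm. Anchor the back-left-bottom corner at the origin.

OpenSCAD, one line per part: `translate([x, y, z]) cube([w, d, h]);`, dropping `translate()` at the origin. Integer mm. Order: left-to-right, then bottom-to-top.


cube([320, 1080, 160]);
translate([320, 0, 0]) cube([320, 1080, 320]);
translate([640, 0, 0]) cube([320, 1080, 480]);
translate([960, 0, 0]) cube([320, 1080, 640]);
translate([1280, 0, 0]) cube([320, 1080, 800]);
translate([1600, 0, 0]) cube([320, 1080, 960]);
translate([1920, 0, 0]) cube([320, 1080, 1120]);
translate([2240, 0, 0]) cube([320, 1080, 1280]);


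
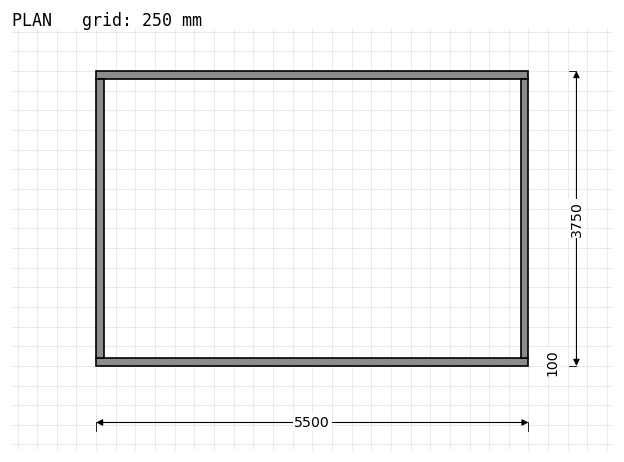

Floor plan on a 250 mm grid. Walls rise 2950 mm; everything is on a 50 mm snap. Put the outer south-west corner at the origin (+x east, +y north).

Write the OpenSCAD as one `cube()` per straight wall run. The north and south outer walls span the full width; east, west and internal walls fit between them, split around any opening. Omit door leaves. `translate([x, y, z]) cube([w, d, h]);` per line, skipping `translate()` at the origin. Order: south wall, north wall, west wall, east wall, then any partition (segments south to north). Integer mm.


cube([5500, 100, 2950]);
translate([0, 3650, 0]) cube([5500, 100, 2950]);
translate([0, 100, 0]) cube([100, 3550, 2950]);
translate([5400, 100, 0]) cube([100, 3550, 2950]);


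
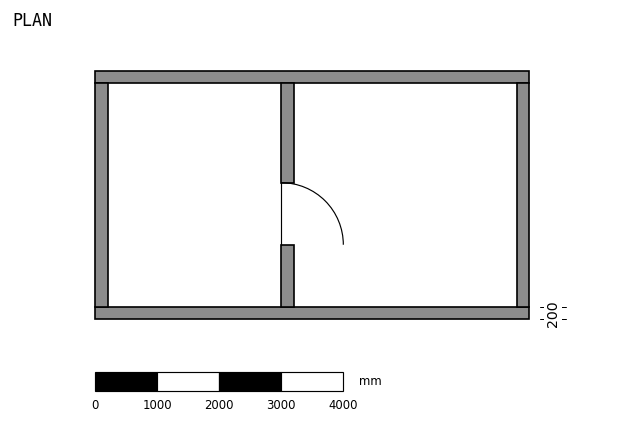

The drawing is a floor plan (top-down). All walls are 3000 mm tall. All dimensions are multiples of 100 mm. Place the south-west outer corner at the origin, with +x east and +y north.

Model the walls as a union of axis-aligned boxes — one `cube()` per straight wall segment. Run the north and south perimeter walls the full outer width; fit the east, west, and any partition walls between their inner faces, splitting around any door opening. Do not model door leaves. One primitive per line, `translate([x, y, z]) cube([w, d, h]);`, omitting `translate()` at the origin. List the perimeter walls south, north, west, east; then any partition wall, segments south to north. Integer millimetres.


cube([7000, 200, 3000]);
translate([0, 3800, 0]) cube([7000, 200, 3000]);
translate([0, 200, 0]) cube([200, 3600, 3000]);
translate([6800, 200, 0]) cube([200, 3600, 3000]);
translate([3000, 200, 0]) cube([200, 1000, 3000]);
translate([3000, 2200, 0]) cube([200, 1600, 3000]);


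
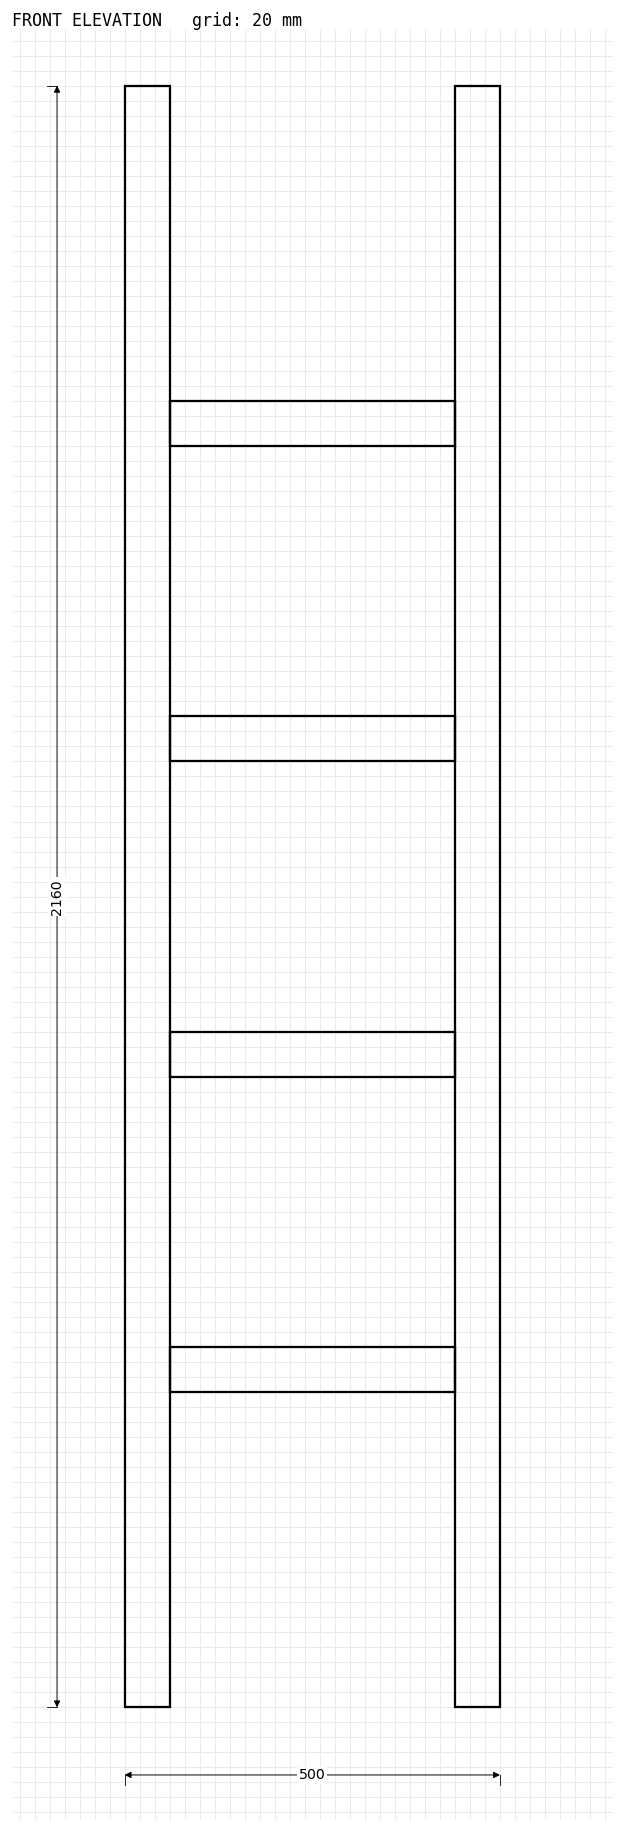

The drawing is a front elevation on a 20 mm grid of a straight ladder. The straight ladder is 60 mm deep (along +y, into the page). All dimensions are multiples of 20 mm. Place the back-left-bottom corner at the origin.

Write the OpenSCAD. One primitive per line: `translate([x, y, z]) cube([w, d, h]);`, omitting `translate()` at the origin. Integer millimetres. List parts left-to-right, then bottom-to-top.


cube([60, 60, 2160]);
translate([60, 0, 420]) cube([380, 60, 60]);
translate([60, 0, 840]) cube([380, 60, 60]);
translate([60, 0, 1260]) cube([380, 60, 60]);
translate([60, 0, 1680]) cube([380, 60, 60]);
translate([440, 0, 0]) cube([60, 60, 2160]);
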